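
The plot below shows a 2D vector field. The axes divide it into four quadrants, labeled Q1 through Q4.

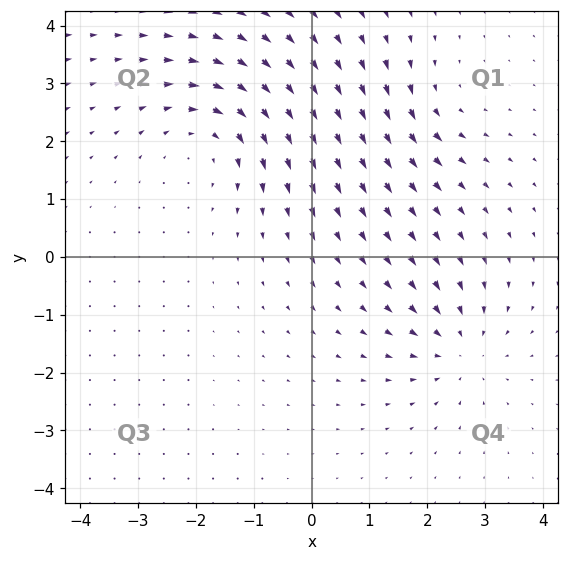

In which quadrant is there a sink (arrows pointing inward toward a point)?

Q4

The sink sits at approximately (2.6, -1.6), which lies in quadrant Q4. The divergence there is about -4, negative as expected for a sink.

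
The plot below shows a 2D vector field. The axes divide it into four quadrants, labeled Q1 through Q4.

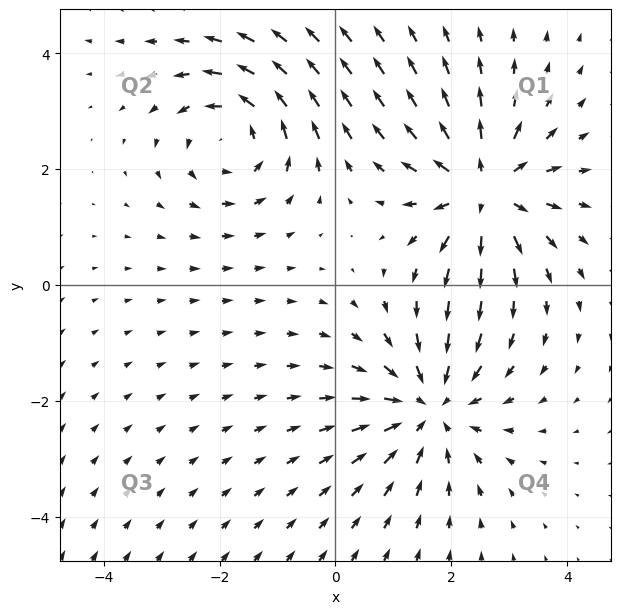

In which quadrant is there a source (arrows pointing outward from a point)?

The source sits at approximately (2.6, 1.6), which lies in quadrant Q1. The divergence there is about +3, positive as expected for a source.

Q1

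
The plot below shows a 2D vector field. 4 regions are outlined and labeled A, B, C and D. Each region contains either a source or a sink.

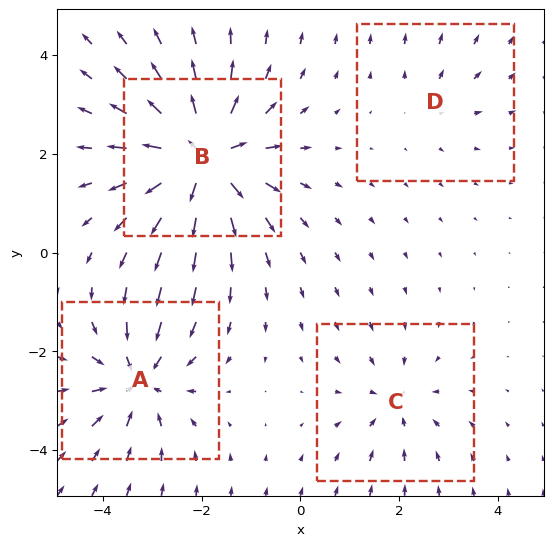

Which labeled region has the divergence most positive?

Divergence at each region's feature centre — A: about -5, B: about +8, C: about -3, D: about +2. Region B is most positive.

B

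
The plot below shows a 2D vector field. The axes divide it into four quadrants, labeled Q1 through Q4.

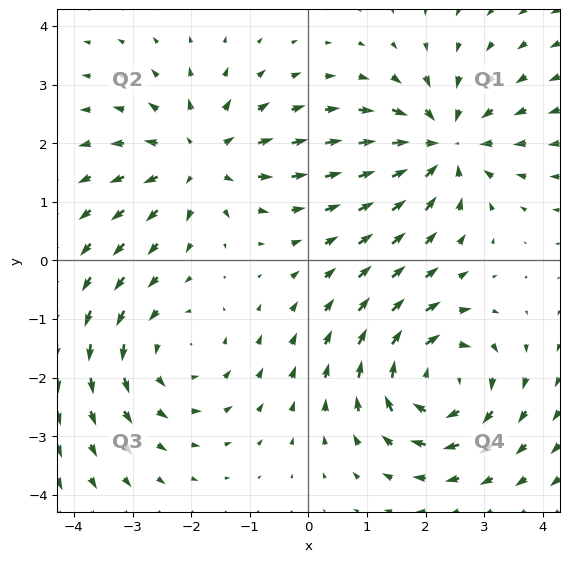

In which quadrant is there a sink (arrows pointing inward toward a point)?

Q1

The sink sits at approximately (2.3, 2.0), which lies in quadrant Q1. The divergence there is about -4, negative as expected for a sink.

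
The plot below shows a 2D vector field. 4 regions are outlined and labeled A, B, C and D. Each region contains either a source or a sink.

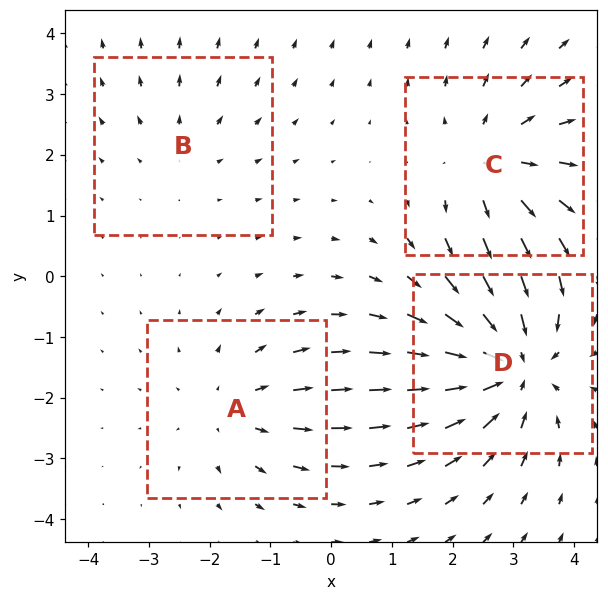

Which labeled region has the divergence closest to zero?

Divergence at each region's feature centre — A: about +3, B: about +2, C: about +4, D: about -6. Region B is closest to zero.

B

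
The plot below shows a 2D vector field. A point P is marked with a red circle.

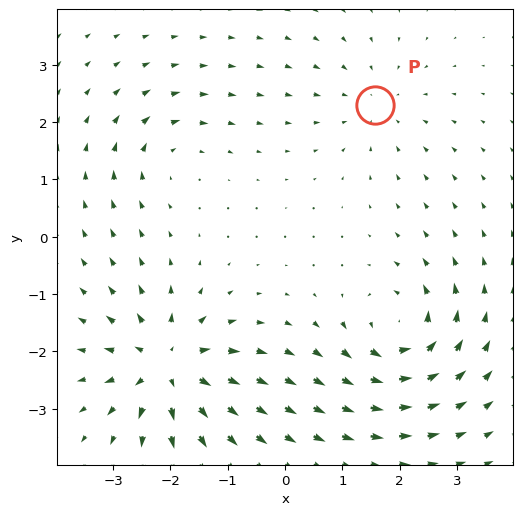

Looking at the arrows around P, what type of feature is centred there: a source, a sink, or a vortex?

sink

At P (1.6, 2.3) the arrows converge inward. Divergence about -2, curl ≈0 — negative divergence with near-zero curl is a sink.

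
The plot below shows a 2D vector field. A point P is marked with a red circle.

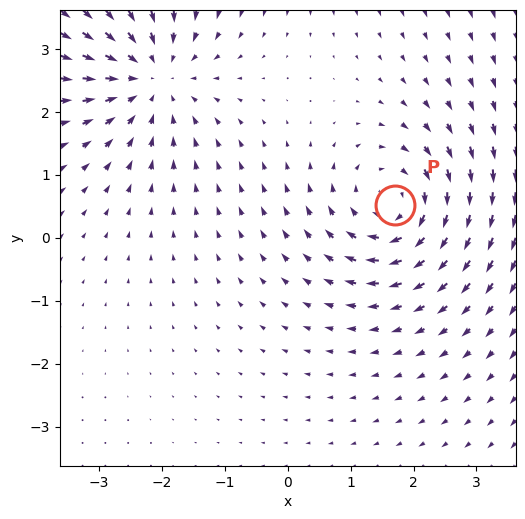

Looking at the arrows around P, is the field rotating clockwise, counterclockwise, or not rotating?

clockwise

Near P at (1.7, 0.5) the arrows circulate clockwise. The curl (z-component) there is about -4; negative curl means clockwise rotation.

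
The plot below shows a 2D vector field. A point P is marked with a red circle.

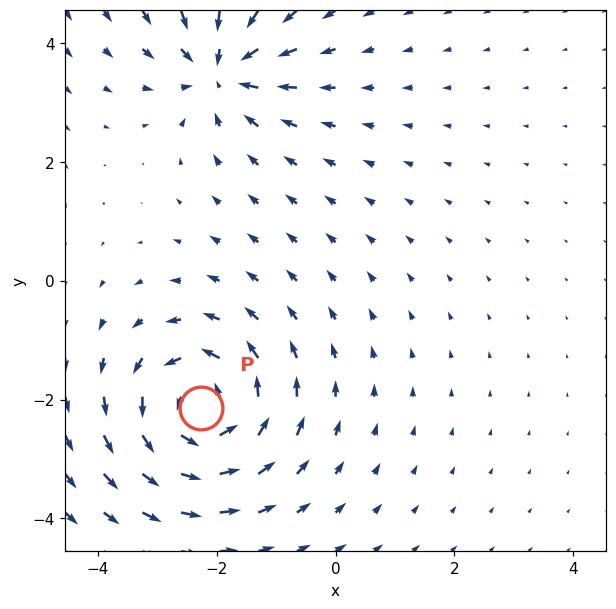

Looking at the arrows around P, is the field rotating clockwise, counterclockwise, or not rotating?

counterclockwise

Near P at (-2.3, -2.1) the arrows circulate counterclockwise. The curl (z-component) there is about +4; positive curl means counterclockwise rotation.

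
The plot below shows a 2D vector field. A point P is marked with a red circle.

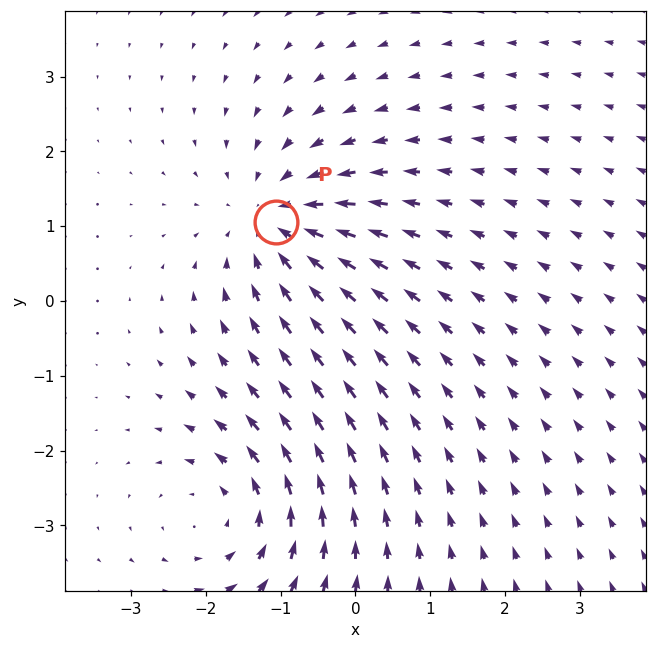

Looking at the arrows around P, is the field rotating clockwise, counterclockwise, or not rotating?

not rotating

Near P at (-1.1, 1.1) the arrows show no circulation. The curl there is ≈0.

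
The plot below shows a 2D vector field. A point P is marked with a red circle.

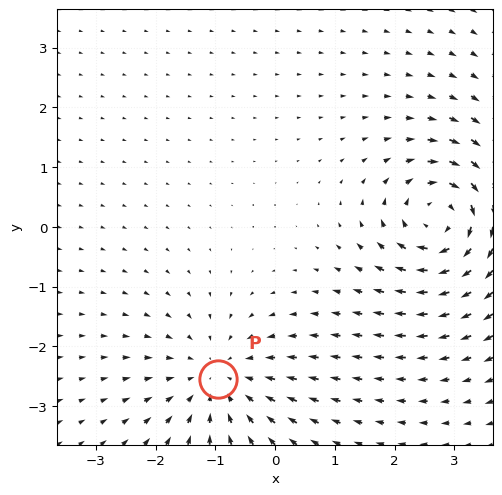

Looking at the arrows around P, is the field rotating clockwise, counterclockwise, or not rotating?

Near P at (-1.0, -2.5) the arrows show no circulation. The curl there is ≈0.

not rotating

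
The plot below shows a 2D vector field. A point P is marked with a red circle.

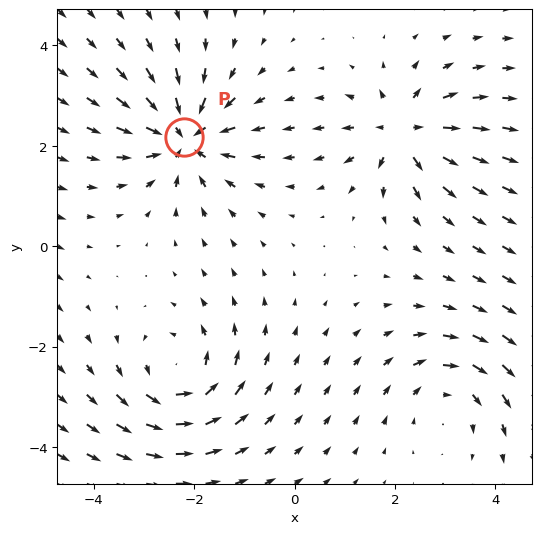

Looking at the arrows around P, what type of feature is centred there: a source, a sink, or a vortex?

At P (-2.2, 2.2) the arrows converge inward. Divergence about -5, curl ≈0 — negative divergence with near-zero curl is a sink.

sink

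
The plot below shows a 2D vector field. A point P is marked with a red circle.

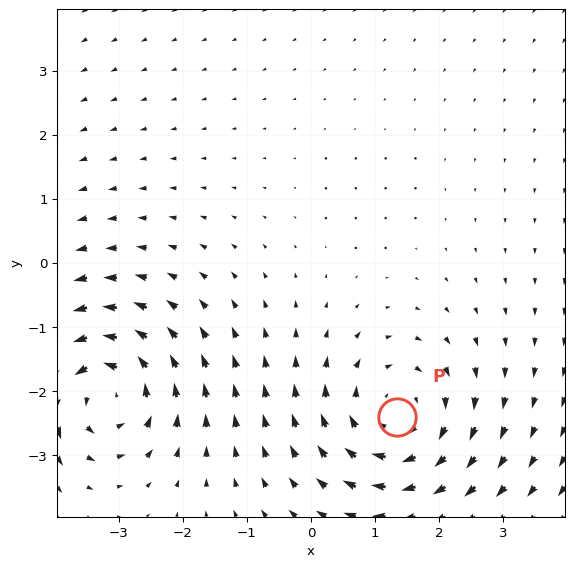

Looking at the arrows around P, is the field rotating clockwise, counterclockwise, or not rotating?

Near P at (1.3, -2.4) the arrows circulate clockwise. The curl (z-component) there is about -4; negative curl means clockwise rotation.

clockwise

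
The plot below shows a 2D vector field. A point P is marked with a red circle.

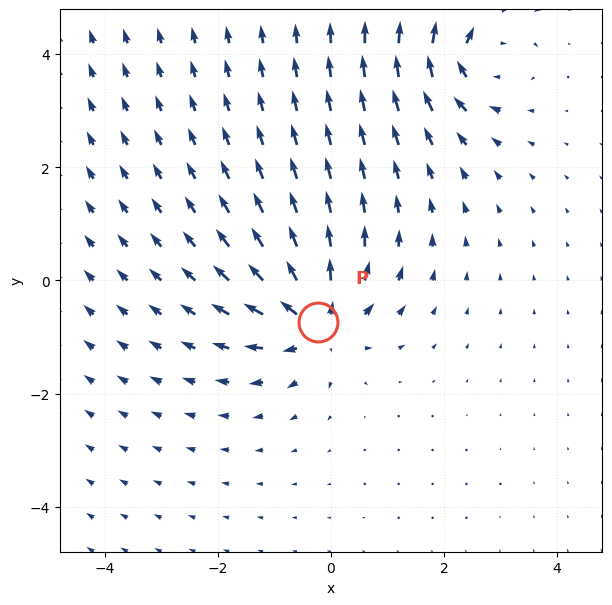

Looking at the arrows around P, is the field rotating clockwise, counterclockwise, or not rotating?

not rotating

Near P at (-0.2, -0.7) the arrows show no circulation. The curl there is ≈0.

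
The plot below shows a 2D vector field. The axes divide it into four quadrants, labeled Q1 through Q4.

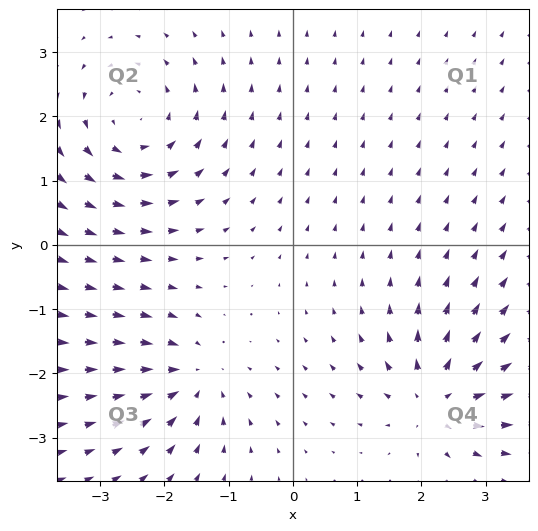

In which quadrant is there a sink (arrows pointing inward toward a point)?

Q3

The sink sits at approximately (-1.6, -2.1), which lies in quadrant Q3. The divergence there is about -4, negative as expected for a sink.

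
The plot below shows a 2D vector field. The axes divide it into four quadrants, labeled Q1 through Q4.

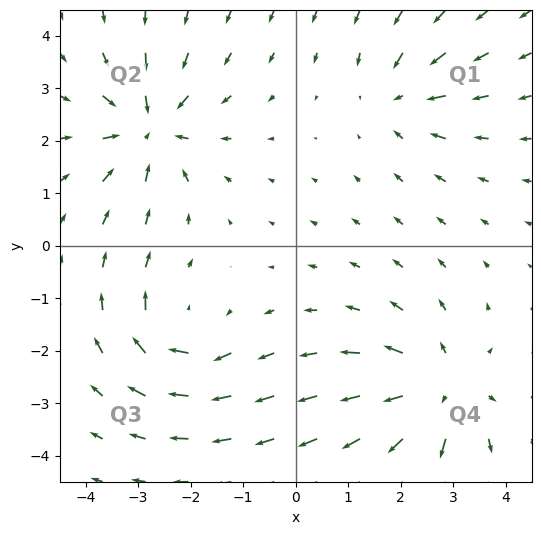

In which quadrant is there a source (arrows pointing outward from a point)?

The source sits at approximately (2.7, -2.7), which lies in quadrant Q4. The divergence there is about +5, positive as expected for a source.

Q4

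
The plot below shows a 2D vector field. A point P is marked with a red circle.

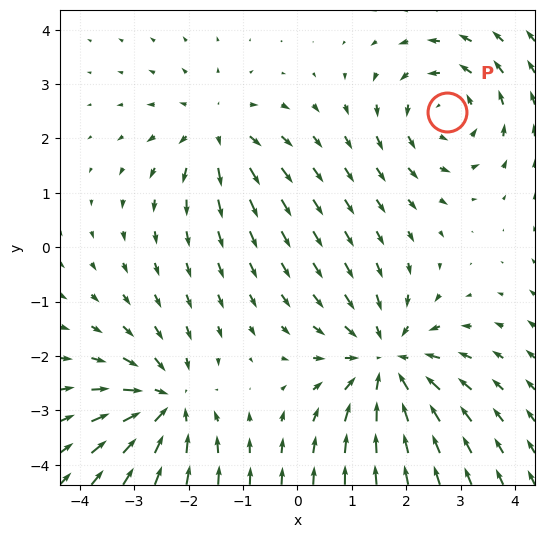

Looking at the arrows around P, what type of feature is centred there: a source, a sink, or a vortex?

At P (2.8, 2.5) the arrows circulate counterclockwise. Divergence ≈0, curl about +4 — near-zero divergence with nonzero curl is a vortex.

vortex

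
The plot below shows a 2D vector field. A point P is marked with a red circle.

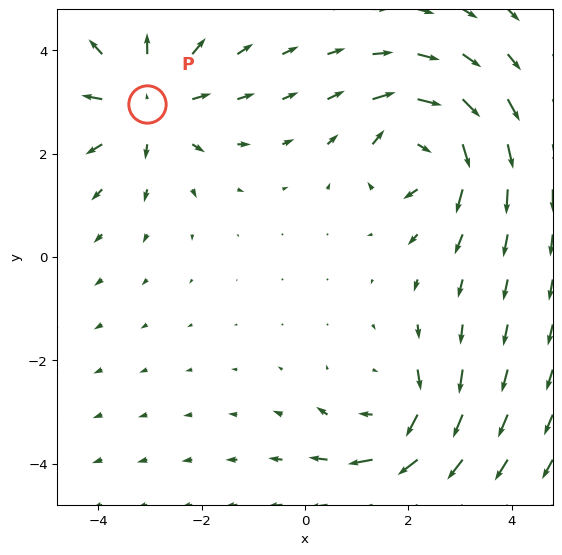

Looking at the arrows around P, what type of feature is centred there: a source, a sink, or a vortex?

source

At P (-3.1, 3.0) the arrows spread outward. Divergence about +4, curl ≈0 — positive divergence with near-zero curl is a source.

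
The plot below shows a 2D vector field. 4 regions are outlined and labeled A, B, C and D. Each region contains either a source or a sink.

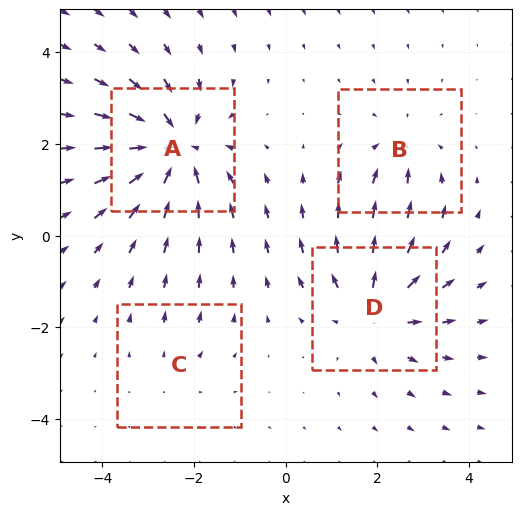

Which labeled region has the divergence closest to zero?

Divergence at each region's feature centre — A: about -6, B: about -3, C: about +2, D: about +5. Region C is closest to zero.

C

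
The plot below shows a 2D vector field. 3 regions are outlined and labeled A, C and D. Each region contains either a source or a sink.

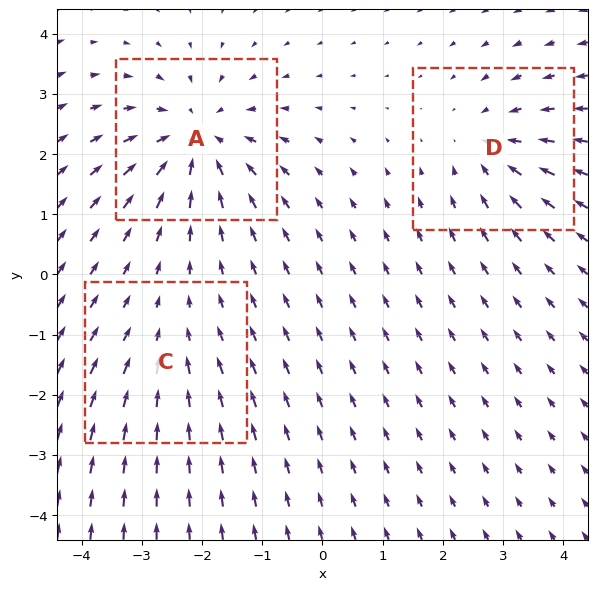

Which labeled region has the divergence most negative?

A

Divergence at each region's feature centre — A: about -5, C: about -2, D: about -3. Region A is most negative.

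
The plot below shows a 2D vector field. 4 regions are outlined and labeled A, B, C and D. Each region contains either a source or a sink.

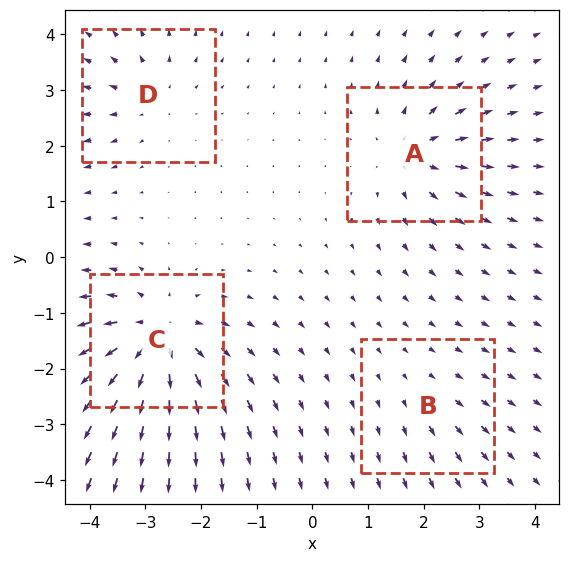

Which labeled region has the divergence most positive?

C

Divergence at each region's feature centre — A: about +5, B: about +2, C: about +8, D: about +4. Region C is most positive.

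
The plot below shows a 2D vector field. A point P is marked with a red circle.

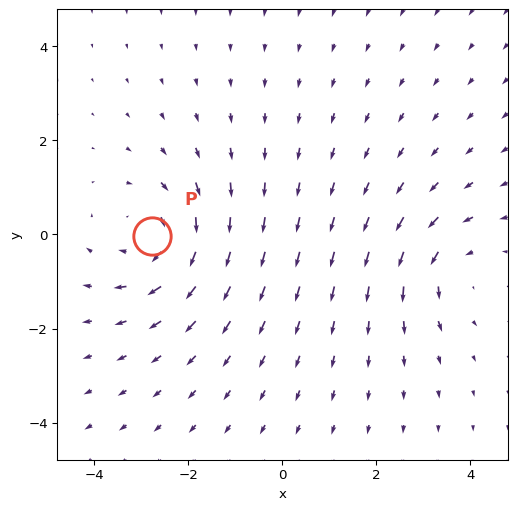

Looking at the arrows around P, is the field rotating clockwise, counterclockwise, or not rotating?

clockwise

Near P at (-2.8, -0.0) the arrows circulate clockwise. The curl (z-component) there is about -4; negative curl means clockwise rotation.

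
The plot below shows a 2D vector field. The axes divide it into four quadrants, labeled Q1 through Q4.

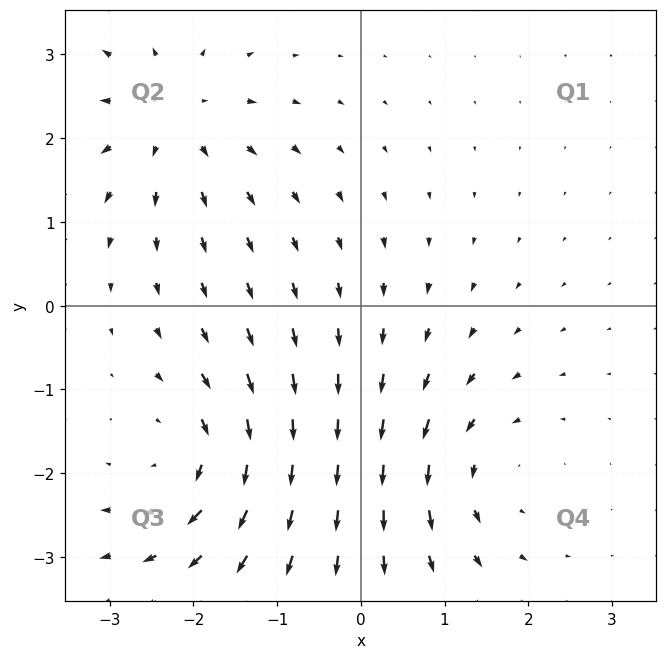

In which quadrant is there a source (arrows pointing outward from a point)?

Q2

The source sits at approximately (-2.3, 2.2), which lies in quadrant Q2. The divergence there is about +5, positive as expected for a source.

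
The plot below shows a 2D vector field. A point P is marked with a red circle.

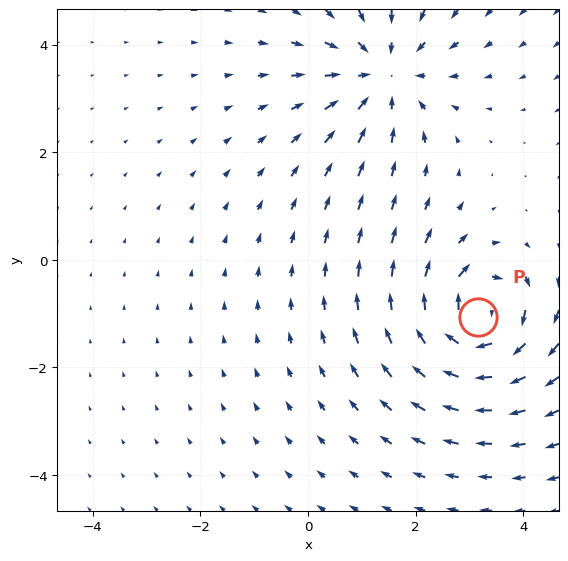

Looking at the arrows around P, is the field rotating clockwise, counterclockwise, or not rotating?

clockwise

Near P at (3.2, -1.1) the arrows circulate clockwise. The curl (z-component) there is about -5; negative curl means clockwise rotation.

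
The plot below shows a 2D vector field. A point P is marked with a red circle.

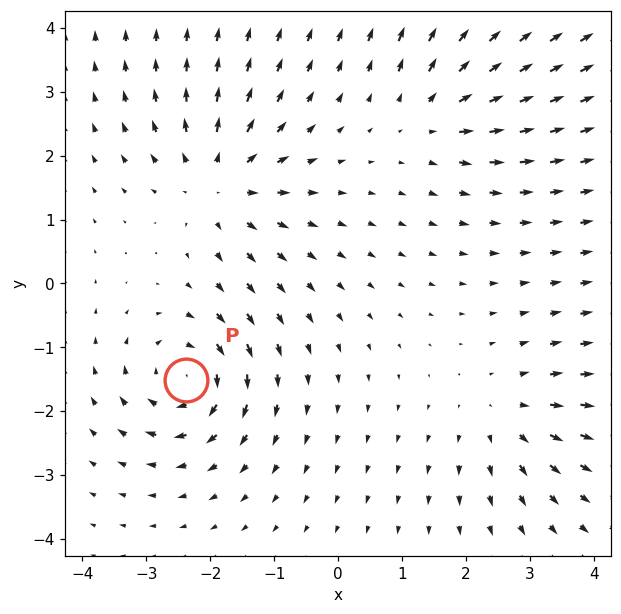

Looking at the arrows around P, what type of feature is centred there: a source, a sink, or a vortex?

vortex

At P (-2.4, -1.5) the arrows circulate clockwise. Divergence ≈0, curl about -6 — near-zero divergence with nonzero curl is a vortex.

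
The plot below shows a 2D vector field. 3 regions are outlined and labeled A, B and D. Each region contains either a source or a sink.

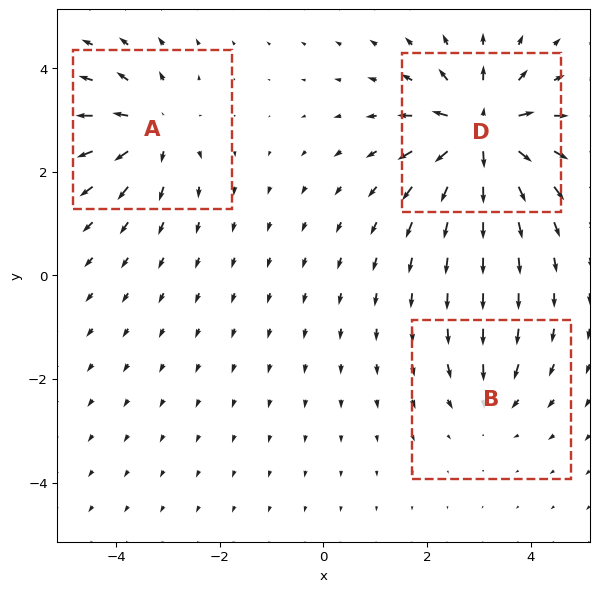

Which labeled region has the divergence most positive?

Divergence at each region's feature centre — A: about +4, B: about -2, D: about +6. Region D is most positive.

D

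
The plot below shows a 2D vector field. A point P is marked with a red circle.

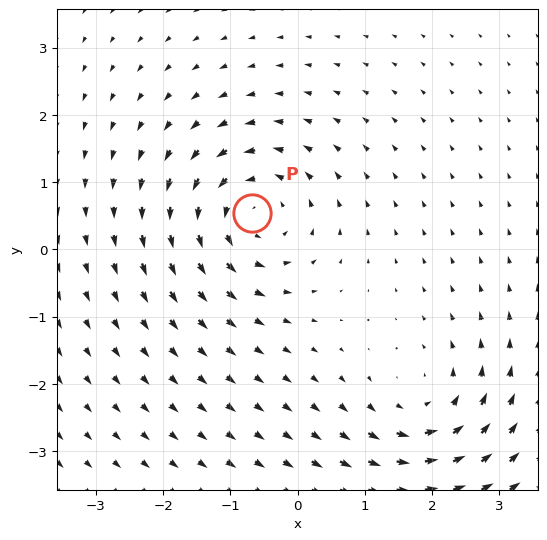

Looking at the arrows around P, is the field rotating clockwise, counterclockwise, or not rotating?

Near P at (-0.7, 0.5) the arrows circulate counterclockwise. The curl (z-component) there is about +4; positive curl means counterclockwise rotation.

counterclockwise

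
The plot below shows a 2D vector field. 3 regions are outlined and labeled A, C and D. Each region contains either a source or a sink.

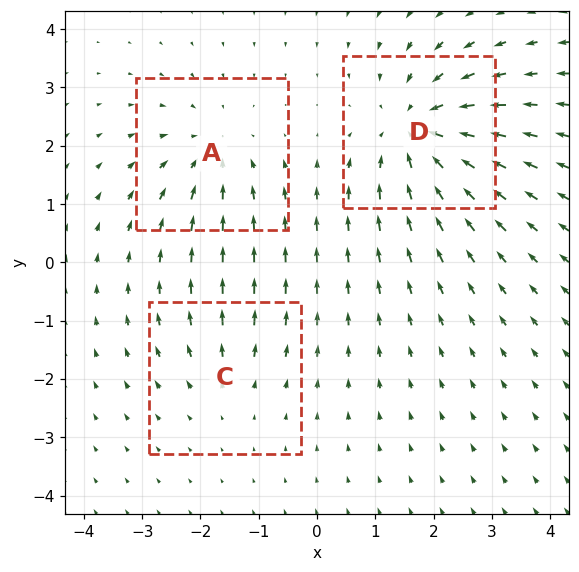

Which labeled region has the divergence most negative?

Divergence at each region's feature centre — A: about -3, C: about +2, D: about -5. Region D is most negative.

D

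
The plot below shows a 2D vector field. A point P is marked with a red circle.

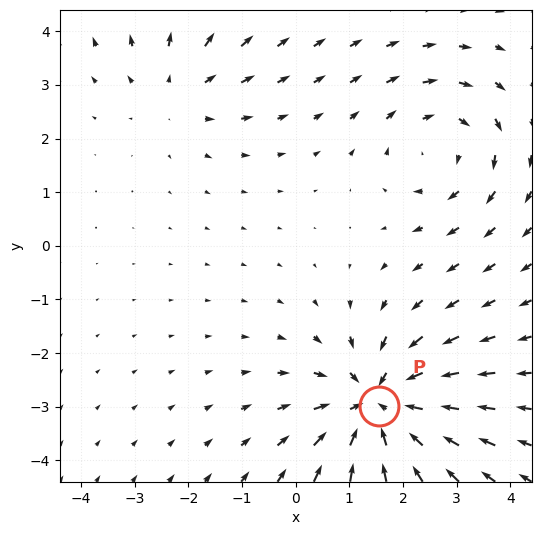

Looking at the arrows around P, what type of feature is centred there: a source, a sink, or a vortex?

sink

At P (1.6, -3.0) the arrows converge inward. Divergence about -5, curl ≈0 — negative divergence with near-zero curl is a sink.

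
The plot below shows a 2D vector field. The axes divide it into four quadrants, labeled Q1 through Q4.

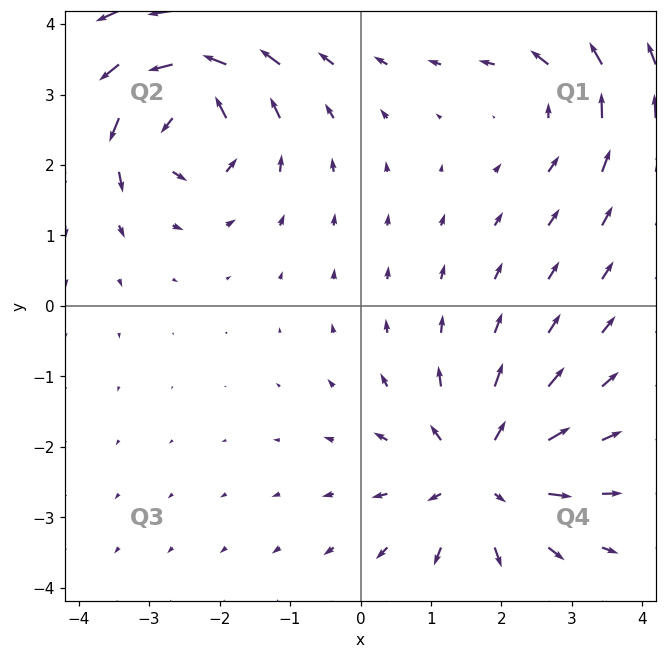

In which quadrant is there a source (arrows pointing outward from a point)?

The source sits at approximately (1.7, -2.4), which lies in quadrant Q4. The divergence there is about +4, positive as expected for a source.

Q4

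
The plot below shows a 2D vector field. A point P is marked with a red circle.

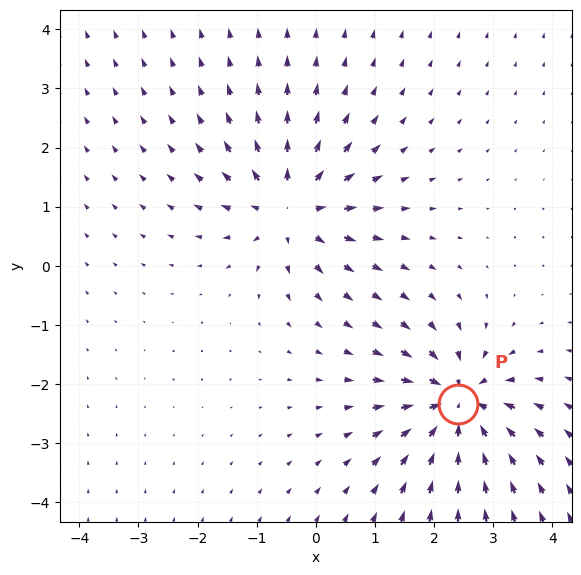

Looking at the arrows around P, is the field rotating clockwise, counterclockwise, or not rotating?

not rotating

Near P at (2.4, -2.3) the arrows show no circulation. The curl there is ≈0.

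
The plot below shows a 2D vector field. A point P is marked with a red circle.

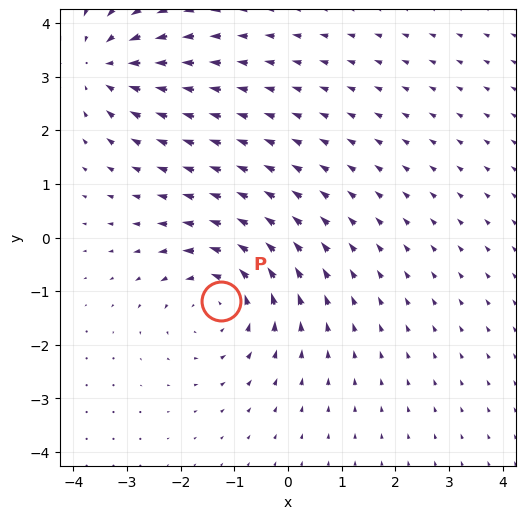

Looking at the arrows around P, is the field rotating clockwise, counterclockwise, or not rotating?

counterclockwise

Near P at (-1.2, -1.2) the arrows circulate counterclockwise. The curl (z-component) there is about +3; positive curl means counterclockwise rotation.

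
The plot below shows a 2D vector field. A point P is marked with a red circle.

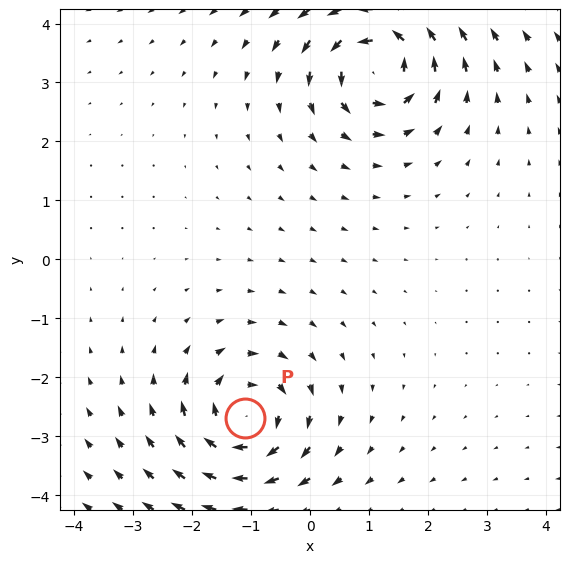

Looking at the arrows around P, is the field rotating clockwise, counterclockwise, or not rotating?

clockwise

Near P at (-1.1, -2.7) the arrows circulate clockwise. The curl (z-component) there is about -5; negative curl means clockwise rotation.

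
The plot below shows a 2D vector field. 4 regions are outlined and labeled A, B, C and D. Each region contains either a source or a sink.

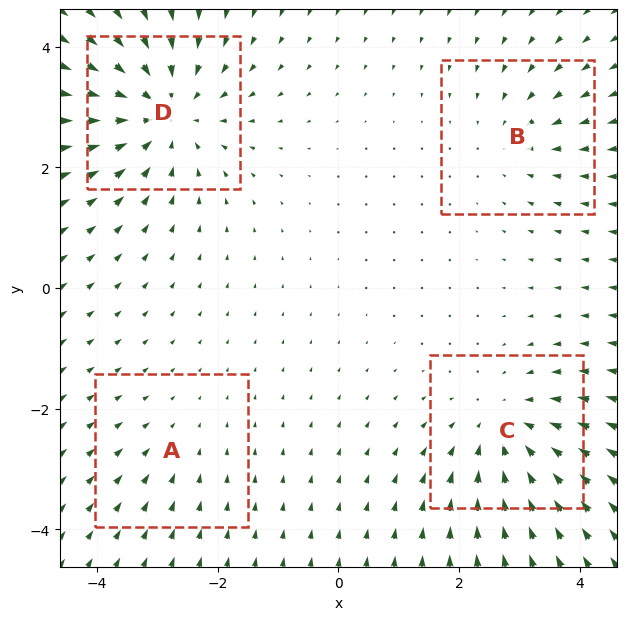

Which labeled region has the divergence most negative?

Divergence at each region's feature centre — A: about -2, B: about -3, C: about -4, D: about -6. Region D is most negative.

D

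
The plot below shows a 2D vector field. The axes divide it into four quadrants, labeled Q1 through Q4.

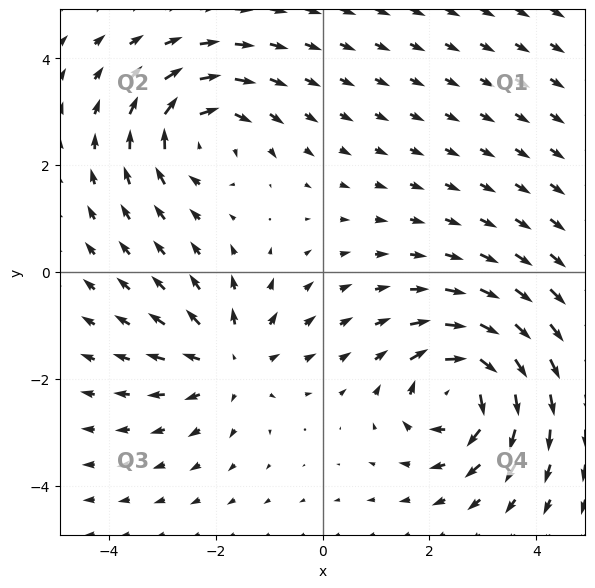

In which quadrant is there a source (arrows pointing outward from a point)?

The source sits at approximately (-1.7, -1.7), which lies in quadrant Q3. The divergence there is about +4, positive as expected for a source.

Q3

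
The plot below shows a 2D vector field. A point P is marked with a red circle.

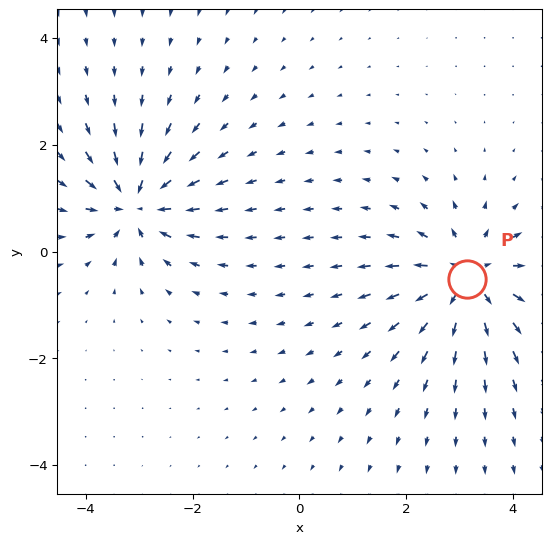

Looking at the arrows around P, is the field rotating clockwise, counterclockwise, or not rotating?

Near P at (3.1, -0.5) the arrows show no circulation. The curl there is ≈0.

not rotating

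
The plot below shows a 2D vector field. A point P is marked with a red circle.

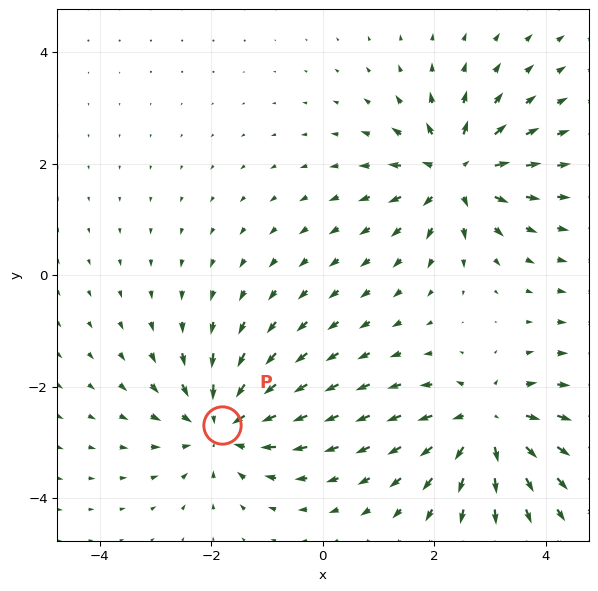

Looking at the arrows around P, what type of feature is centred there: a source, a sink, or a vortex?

sink

At P (-1.8, -2.7) the arrows converge inward. Divergence about -3, curl ≈0 — negative divergence with near-zero curl is a sink.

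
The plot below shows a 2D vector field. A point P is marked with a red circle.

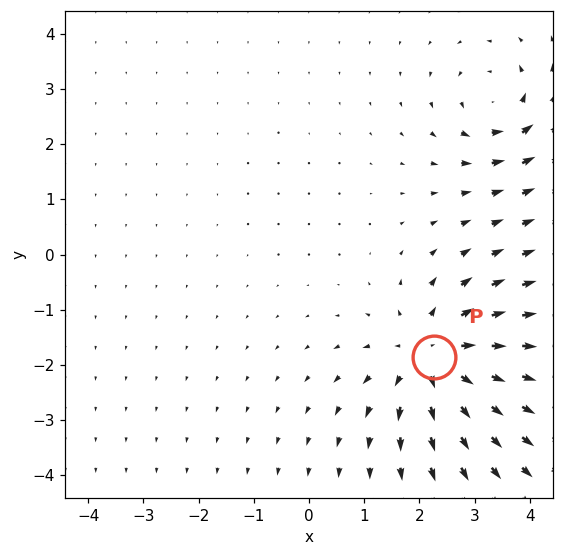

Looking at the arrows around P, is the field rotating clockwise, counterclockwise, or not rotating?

not rotating

Near P at (2.3, -1.9) the arrows show no circulation. The curl there is ≈0.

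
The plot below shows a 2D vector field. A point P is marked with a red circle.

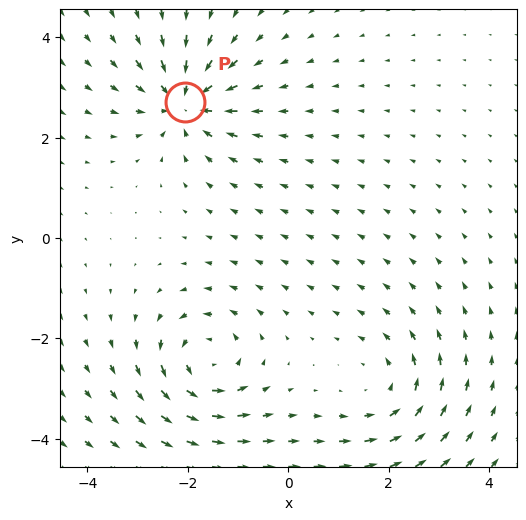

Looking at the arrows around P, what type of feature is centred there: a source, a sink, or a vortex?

At P (-2.1, 2.7) the arrows converge inward. Divergence about -6, curl ≈0 — negative divergence with near-zero curl is a sink.

sink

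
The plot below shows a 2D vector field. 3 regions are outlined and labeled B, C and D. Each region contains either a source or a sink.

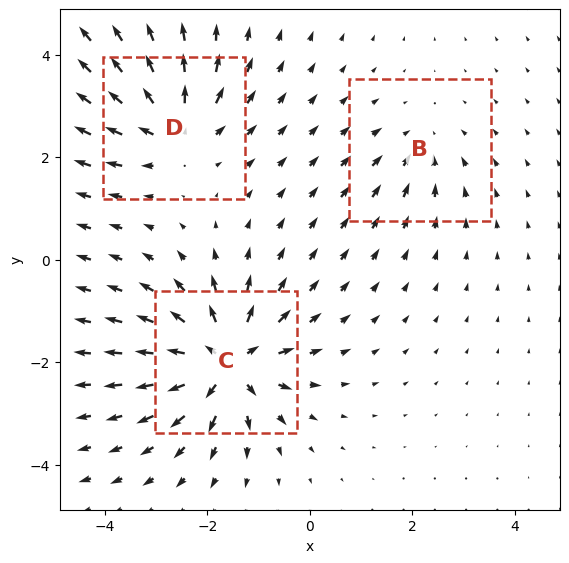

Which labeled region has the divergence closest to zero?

Divergence at each region's feature centre — B: about -2, C: about +6, D: about +4. Region B is closest to zero.

B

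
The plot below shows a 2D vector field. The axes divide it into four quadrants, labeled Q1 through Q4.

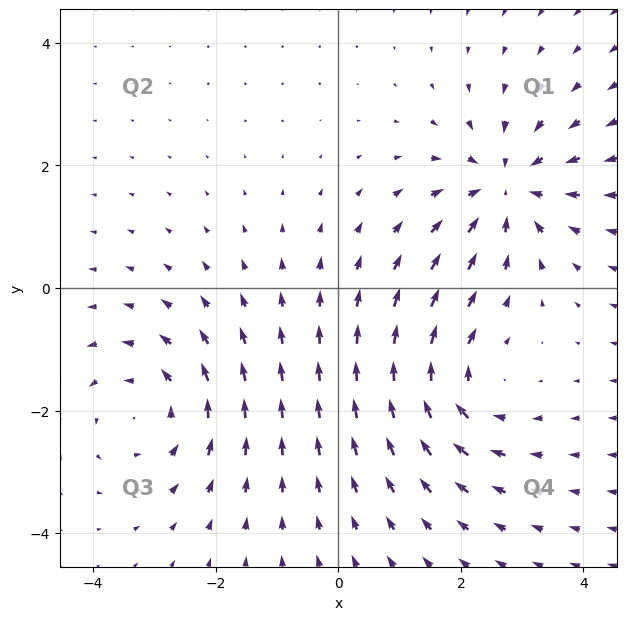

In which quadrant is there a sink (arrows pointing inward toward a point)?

The sink sits at approximately (2.8, 1.6), which lies in quadrant Q1. The divergence there is about -5, negative as expected for a sink.

Q1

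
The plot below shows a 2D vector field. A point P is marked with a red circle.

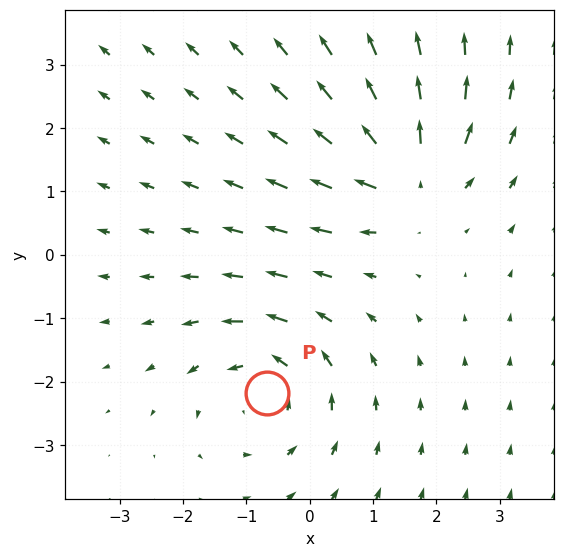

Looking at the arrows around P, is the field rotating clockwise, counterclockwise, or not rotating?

Near P at (-0.7, -2.2) the arrows circulate counterclockwise. The curl (z-component) there is about +4; positive curl means counterclockwise rotation.

counterclockwise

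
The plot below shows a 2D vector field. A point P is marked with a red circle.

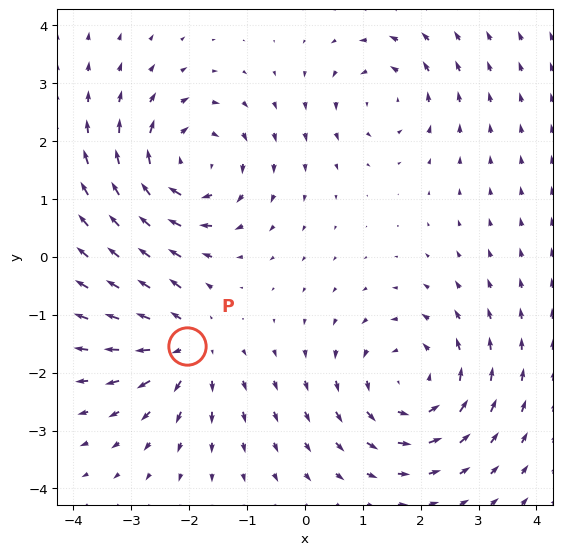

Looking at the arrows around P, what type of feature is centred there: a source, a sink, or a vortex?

source

At P (-2.0, -1.5) the arrows spread outward. Divergence about +4, curl ≈0 — positive divergence with near-zero curl is a source.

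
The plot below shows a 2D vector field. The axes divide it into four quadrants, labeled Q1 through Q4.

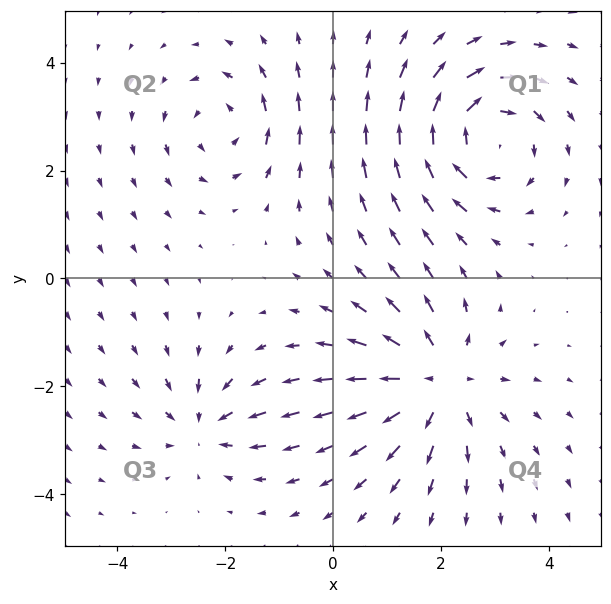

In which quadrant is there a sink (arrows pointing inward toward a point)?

The sink sits at approximately (-2.4, -2.7), which lies in quadrant Q3. The divergence there is about -4, negative as expected for a sink.

Q3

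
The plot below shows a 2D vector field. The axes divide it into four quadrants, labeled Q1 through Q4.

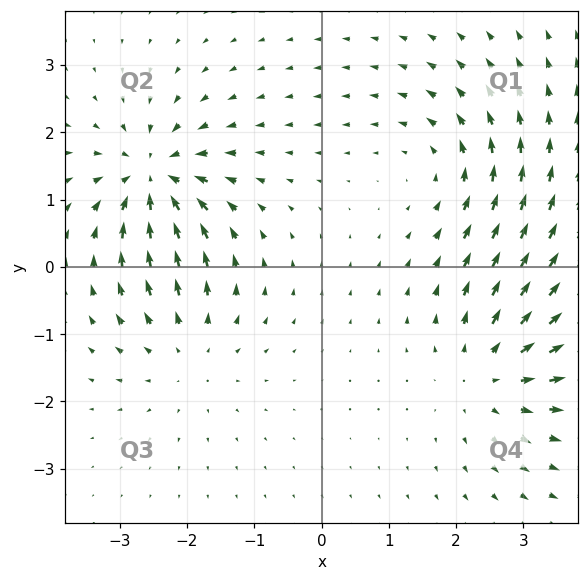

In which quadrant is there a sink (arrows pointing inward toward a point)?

Q2

The sink sits at approximately (-2.5, 1.3), which lies in quadrant Q2. The divergence there is about -6, negative as expected for a sink.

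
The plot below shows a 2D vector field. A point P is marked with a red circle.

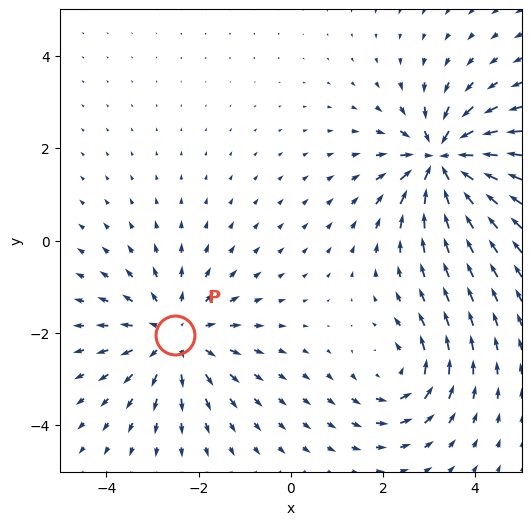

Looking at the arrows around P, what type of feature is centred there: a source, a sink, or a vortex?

source

At P (-2.5, -2.0) the arrows spread outward. Divergence about +3, curl ≈0 — positive divergence with near-zero curl is a source.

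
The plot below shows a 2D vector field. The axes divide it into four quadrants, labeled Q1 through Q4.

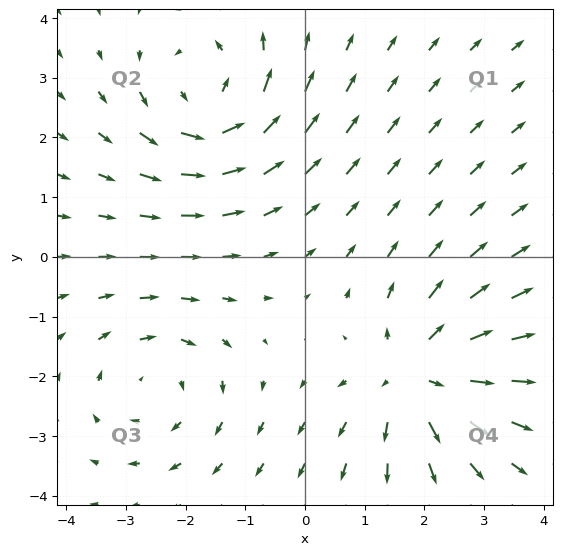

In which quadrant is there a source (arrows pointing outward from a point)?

Q4

The source sits at approximately (1.9, -2.0), which lies in quadrant Q4. The divergence there is about +4, positive as expected for a source.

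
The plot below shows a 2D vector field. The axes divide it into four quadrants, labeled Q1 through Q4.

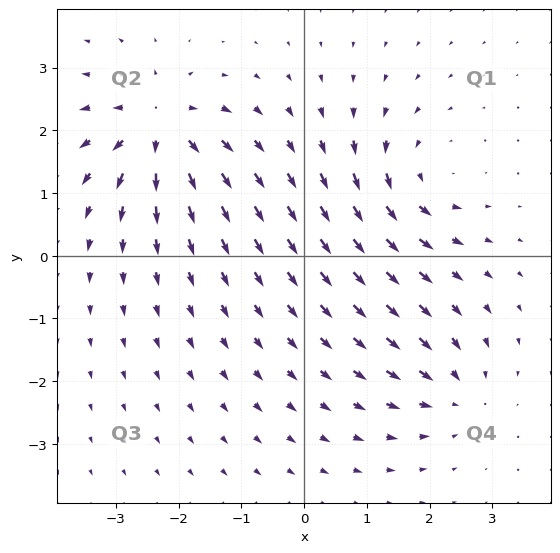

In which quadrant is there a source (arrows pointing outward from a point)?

The source sits at approximately (-2.3, 2.0), which lies in quadrant Q2. The divergence there is about +7, positive as expected for a source.

Q2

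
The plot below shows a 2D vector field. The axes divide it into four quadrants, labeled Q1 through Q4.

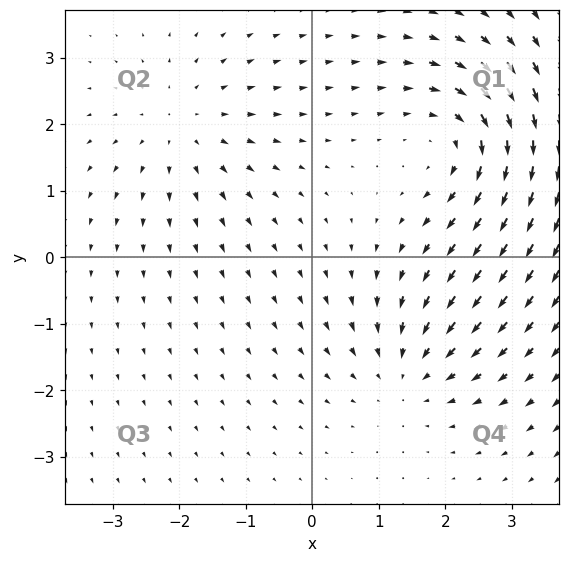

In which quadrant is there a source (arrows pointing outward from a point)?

Q2

The source sits at approximately (-1.9, 2.0), which lies in quadrant Q2. The divergence there is about +2, positive as expected for a source.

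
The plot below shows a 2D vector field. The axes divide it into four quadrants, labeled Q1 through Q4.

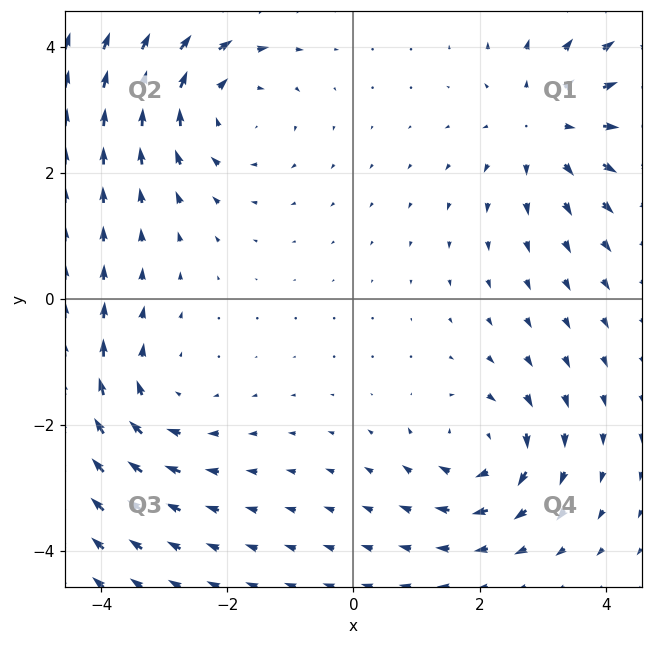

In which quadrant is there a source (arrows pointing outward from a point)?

The source sits at approximately (3.1, 2.8), which lies in quadrant Q1. The divergence there is about +4, positive as expected for a source.

Q1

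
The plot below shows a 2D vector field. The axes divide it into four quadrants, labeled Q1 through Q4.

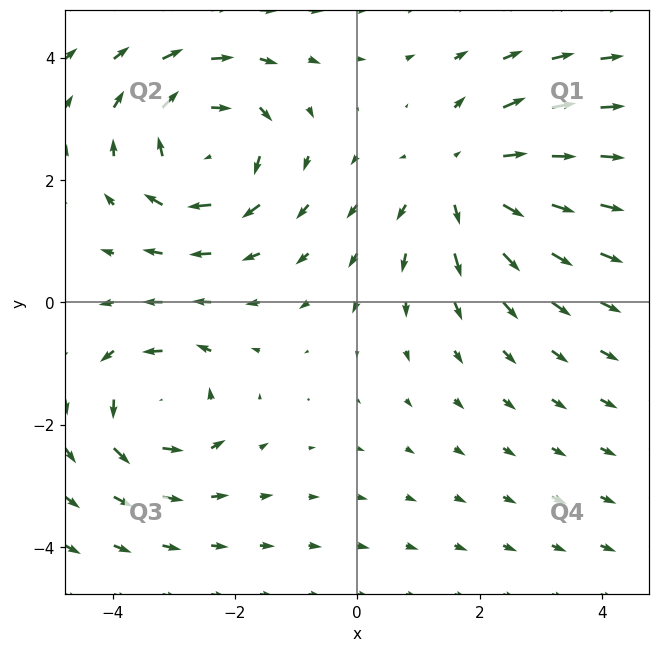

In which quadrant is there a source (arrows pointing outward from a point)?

The source sits at approximately (1.7, 2.0), which lies in quadrant Q1. The divergence there is about +3, positive as expected for a source.

Q1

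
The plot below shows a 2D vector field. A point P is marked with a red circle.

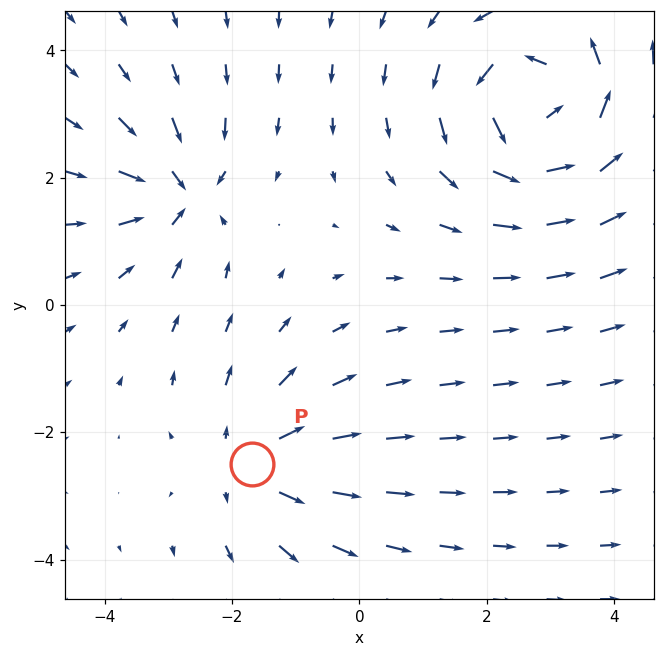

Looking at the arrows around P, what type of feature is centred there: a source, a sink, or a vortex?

At P (-1.7, -2.5) the arrows spread outward. Divergence about +3, curl ≈0 — positive divergence with near-zero curl is a source.

source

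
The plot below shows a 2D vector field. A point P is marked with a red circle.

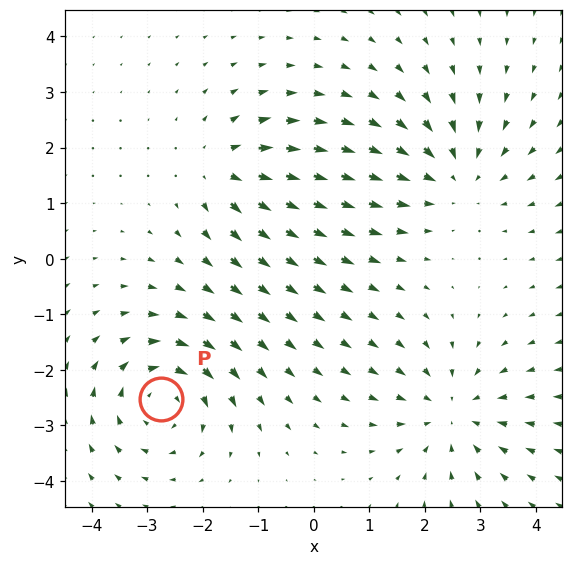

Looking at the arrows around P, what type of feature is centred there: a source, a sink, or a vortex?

At P (-2.8, -2.5) the arrows circulate clockwise. Divergence ≈0, curl about -5 — near-zero divergence with nonzero curl is a vortex.

vortex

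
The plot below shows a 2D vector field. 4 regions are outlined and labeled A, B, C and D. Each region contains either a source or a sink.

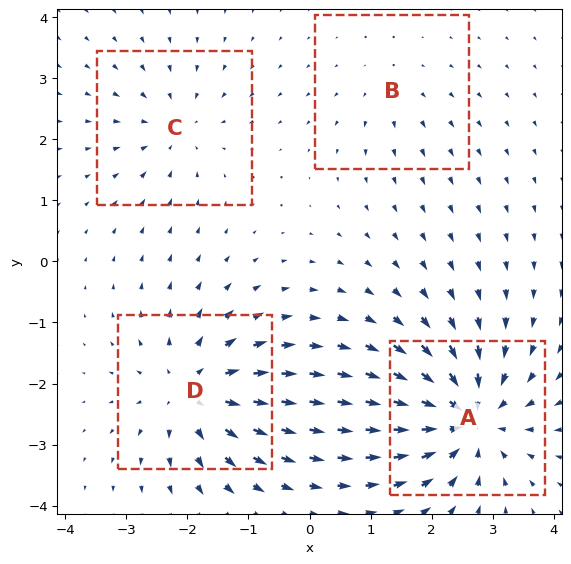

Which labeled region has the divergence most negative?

A

Divergence at each region's feature centre — A: about -8, B: about +2, C: about -4, D: about +6. Region A is most negative.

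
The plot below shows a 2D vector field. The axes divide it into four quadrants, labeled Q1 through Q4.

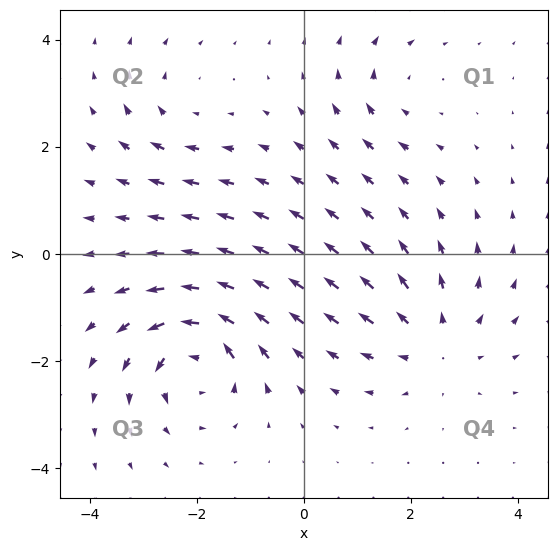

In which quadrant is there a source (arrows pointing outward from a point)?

The source sits at approximately (2.5, -1.6), which lies in quadrant Q4. The divergence there is about +3, positive as expected for a source.

Q4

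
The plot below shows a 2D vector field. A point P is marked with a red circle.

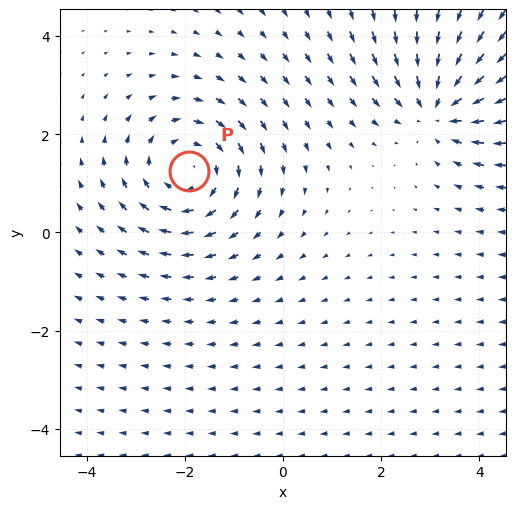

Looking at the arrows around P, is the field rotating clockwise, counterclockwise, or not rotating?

clockwise

Near P at (-1.9, 1.2) the arrows circulate clockwise. The curl (z-component) there is about -4; negative curl means clockwise rotation.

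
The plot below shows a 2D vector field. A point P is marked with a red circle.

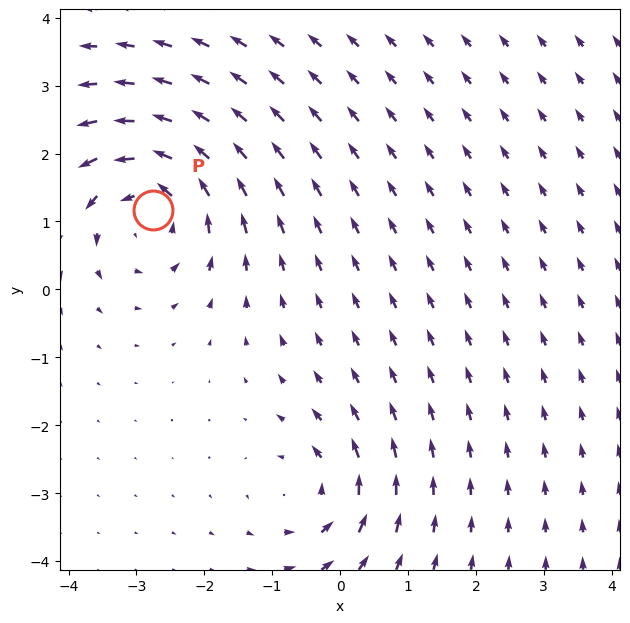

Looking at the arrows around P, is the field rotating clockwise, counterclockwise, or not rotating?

Near P at (-2.8, 1.2) the arrows circulate counterclockwise. The curl (z-component) there is about +5; positive curl means counterclockwise rotation.

counterclockwise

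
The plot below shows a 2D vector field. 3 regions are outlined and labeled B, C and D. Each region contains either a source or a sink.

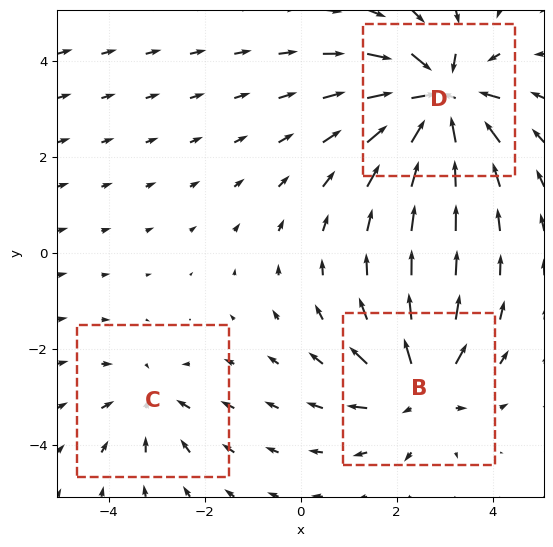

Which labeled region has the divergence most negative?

Divergence at each region's feature centre — B: about +4, C: about -2, D: about -6. Region D is most negative.

D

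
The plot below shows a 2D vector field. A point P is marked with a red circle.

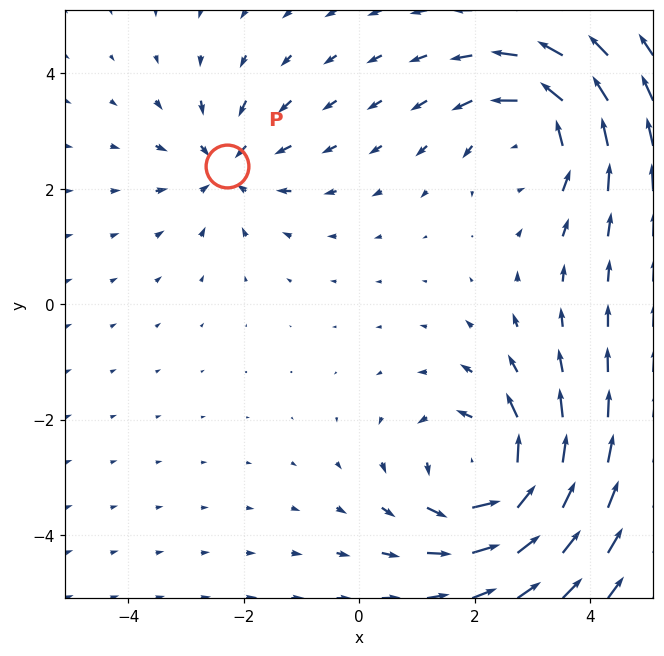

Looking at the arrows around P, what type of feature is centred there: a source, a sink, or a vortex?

sink

At P (-2.3, 2.4) the arrows converge inward. Divergence about -3, curl ≈0 — negative divergence with near-zero curl is a sink.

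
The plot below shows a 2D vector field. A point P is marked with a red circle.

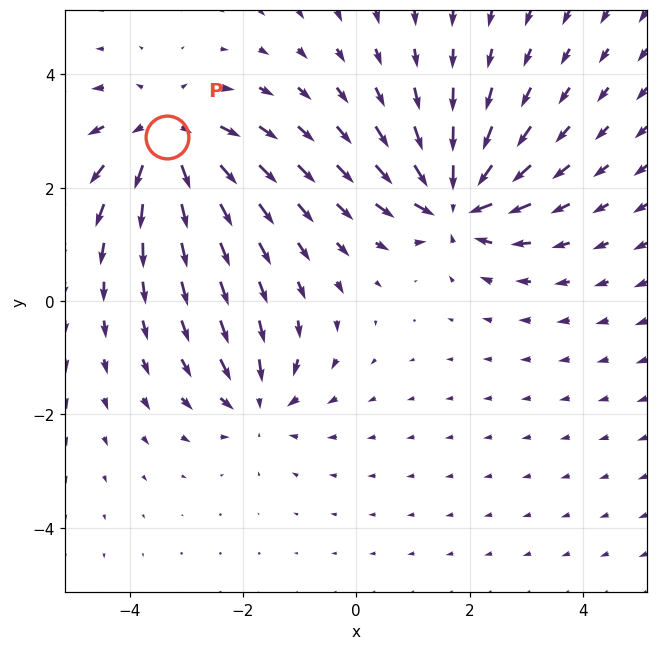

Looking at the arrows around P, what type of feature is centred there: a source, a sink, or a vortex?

At P (-3.3, 2.9) the arrows spread outward. Divergence about +4, curl ≈0 — positive divergence with near-zero curl is a source.

source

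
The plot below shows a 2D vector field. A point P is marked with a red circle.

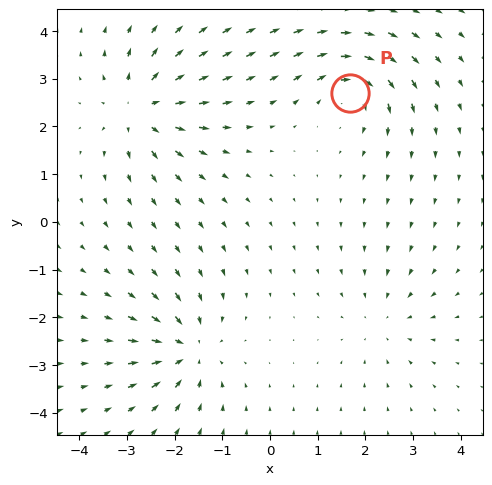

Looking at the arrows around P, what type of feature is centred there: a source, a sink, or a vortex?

At P (1.7, 2.7) the arrows circulate clockwise. Divergence ≈0, curl about -5 — near-zero divergence with nonzero curl is a vortex.

vortex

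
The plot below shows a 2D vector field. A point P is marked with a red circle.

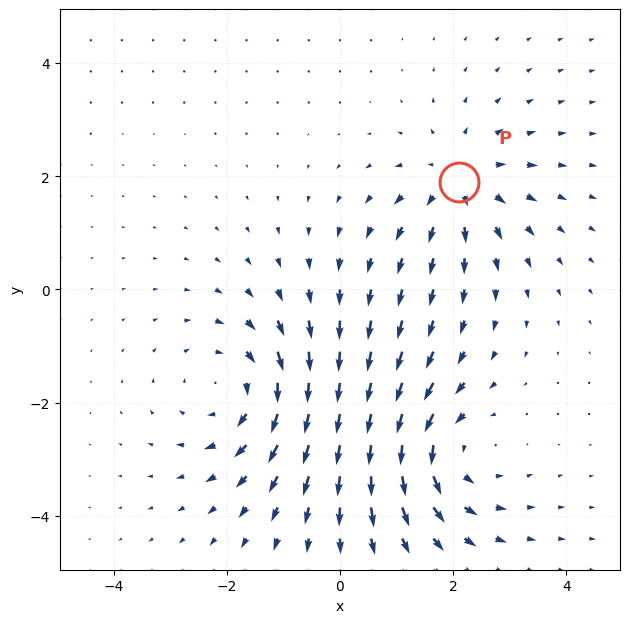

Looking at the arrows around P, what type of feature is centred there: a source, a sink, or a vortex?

At P (2.1, 1.9) the arrows spread outward. Divergence about +4, curl ≈0 — positive divergence with near-zero curl is a source.

source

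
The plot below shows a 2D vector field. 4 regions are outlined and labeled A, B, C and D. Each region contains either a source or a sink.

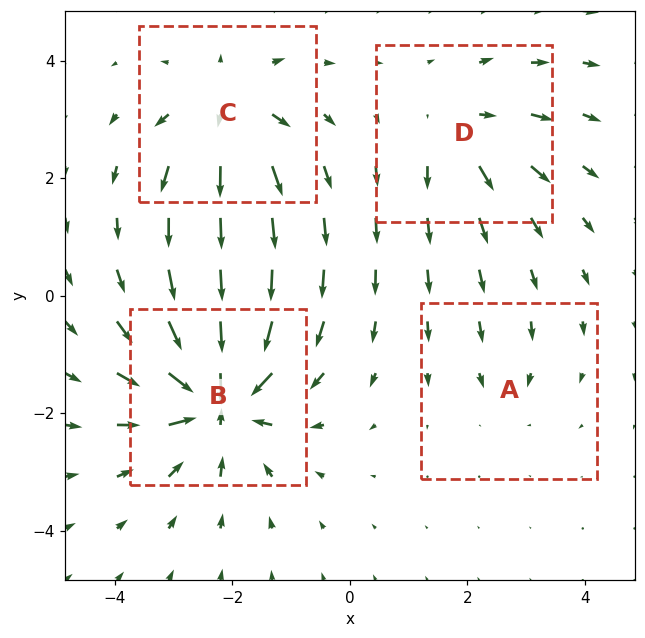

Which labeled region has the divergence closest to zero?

A

Divergence at each region's feature centre — A: about -2, B: about -9, C: about +6, D: about +4. Region A is closest to zero.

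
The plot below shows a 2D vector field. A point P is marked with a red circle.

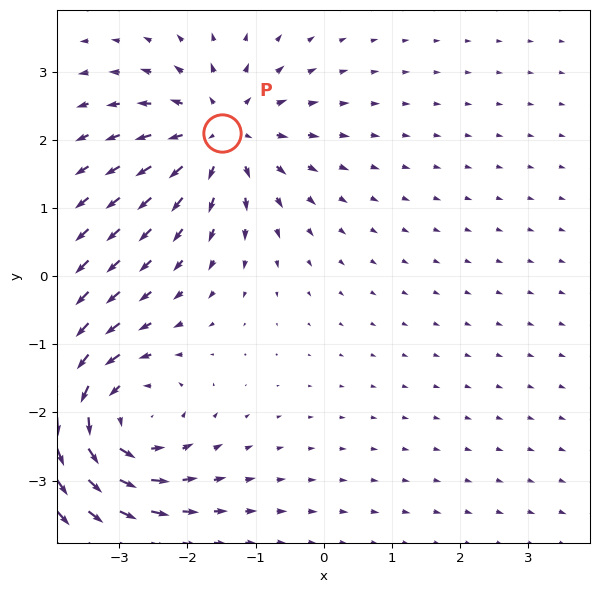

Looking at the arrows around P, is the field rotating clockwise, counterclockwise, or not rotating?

not rotating

Near P at (-1.5, 2.1) the arrows show no circulation. The curl there is ≈0.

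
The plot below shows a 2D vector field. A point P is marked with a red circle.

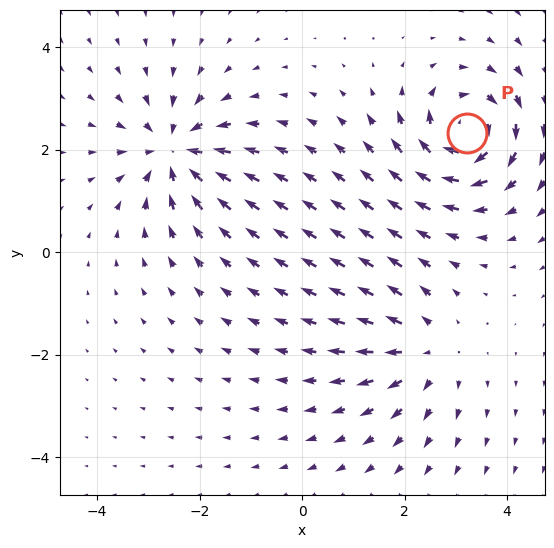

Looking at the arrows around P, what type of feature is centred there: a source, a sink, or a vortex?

vortex

At P (3.2, 2.3) the arrows circulate clockwise. Divergence ≈0, curl about -6 — near-zero divergence with nonzero curl is a vortex.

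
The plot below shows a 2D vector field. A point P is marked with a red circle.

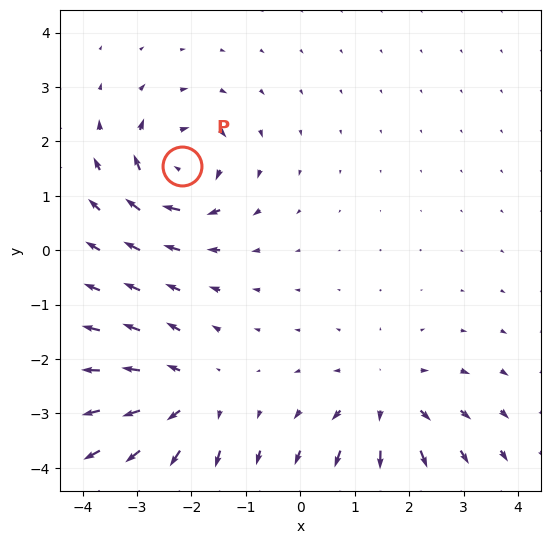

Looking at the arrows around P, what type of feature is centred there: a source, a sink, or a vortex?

At P (-2.2, 1.5) the arrows circulate clockwise. Divergence ≈0, curl about -6 — near-zero divergence with nonzero curl is a vortex.

vortex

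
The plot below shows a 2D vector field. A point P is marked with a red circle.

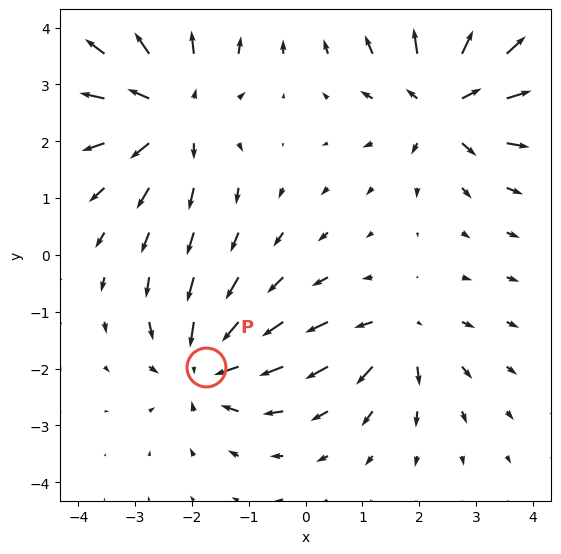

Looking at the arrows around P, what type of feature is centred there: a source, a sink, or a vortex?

At P (-1.8, -2.0) the arrows converge inward. Divergence about -5, curl ≈0 — negative divergence with near-zero curl is a sink.

sink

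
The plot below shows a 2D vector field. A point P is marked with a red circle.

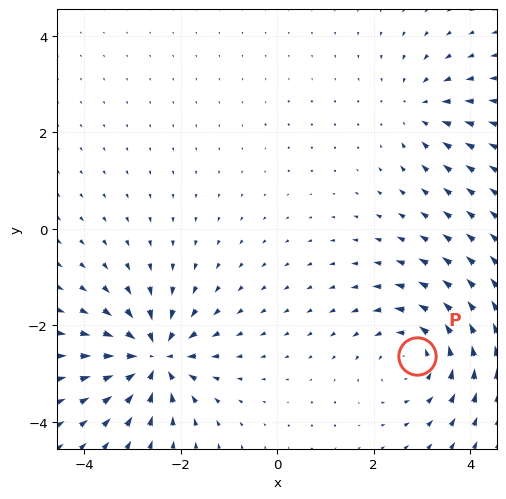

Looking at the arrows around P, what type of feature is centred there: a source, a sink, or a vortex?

vortex

At P (2.9, -2.6) the arrows circulate counterclockwise. Divergence ≈0, curl about +4 — near-zero divergence with nonzero curl is a vortex.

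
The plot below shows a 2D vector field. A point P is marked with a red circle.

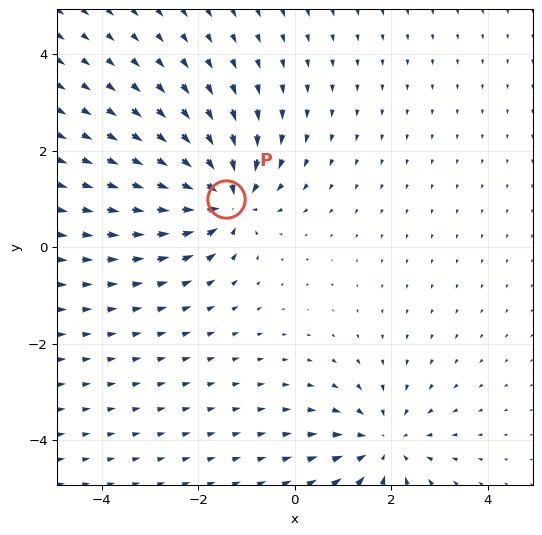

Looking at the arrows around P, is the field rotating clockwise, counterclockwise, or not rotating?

not rotating

Near P at (-1.4, 1.0) the arrows show no circulation. The curl there is ≈0.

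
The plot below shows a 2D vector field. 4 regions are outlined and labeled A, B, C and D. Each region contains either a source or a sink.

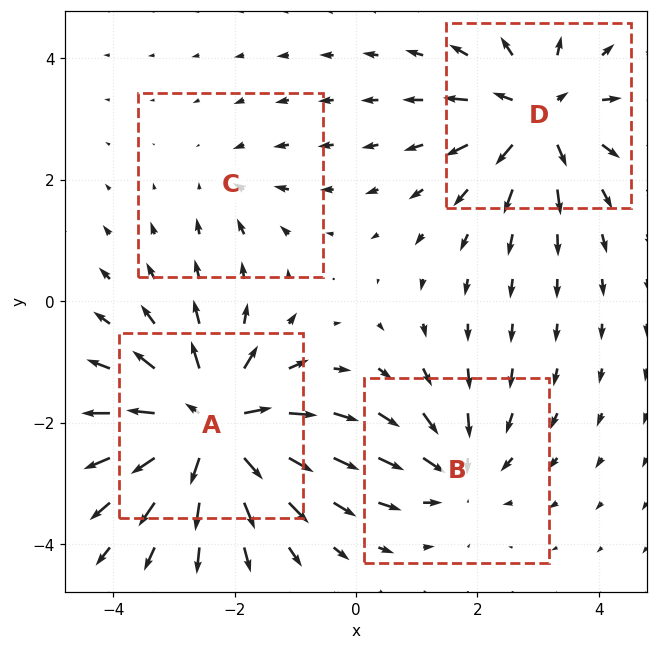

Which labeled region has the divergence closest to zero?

Divergence at each region's feature centre — A: about +8, B: about -4, C: about -2, D: about +6. Region C is closest to zero.

C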